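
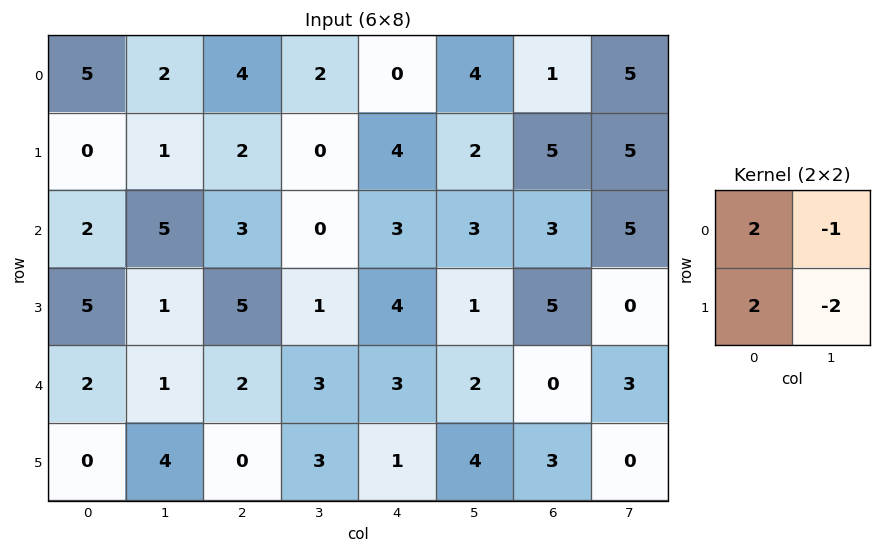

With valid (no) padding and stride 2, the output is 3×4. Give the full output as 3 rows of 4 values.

Output[0,0]: The receptive field on the input at this output position is [5 2 / 0 1]. Elementwise product with the kernel and sum: 5·2 + 2·-1 + 0·2 + 1·-2.
Output[0,1]: The receptive field on the input at this output position is [4 2 / 2 0]. Elementwise product with the kernel and sum: 4·2 + 2·-1 + 2·2 + 0·-2.

6 10 0 -3
7 14 9 11
-5 -5 -2 3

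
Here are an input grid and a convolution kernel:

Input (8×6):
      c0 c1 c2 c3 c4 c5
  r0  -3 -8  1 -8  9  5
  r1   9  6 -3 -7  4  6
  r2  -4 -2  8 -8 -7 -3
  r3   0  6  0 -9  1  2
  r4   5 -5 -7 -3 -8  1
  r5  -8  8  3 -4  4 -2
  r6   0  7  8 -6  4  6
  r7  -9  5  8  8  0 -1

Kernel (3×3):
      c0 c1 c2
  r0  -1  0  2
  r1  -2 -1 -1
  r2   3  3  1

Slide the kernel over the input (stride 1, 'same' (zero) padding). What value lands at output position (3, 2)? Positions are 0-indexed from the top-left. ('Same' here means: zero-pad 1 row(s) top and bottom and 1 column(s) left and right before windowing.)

The receptive field on the zero-padded input at this output position is [-2 8 -8 / 6 0 -9 / -5 -7 -3]. Elementwise product with the kernel and sum: -2·-1 + -8·2 + 6·-2 + 0·-1 + -9·-1 + -5·3 + -7·3 + -3·1.

-56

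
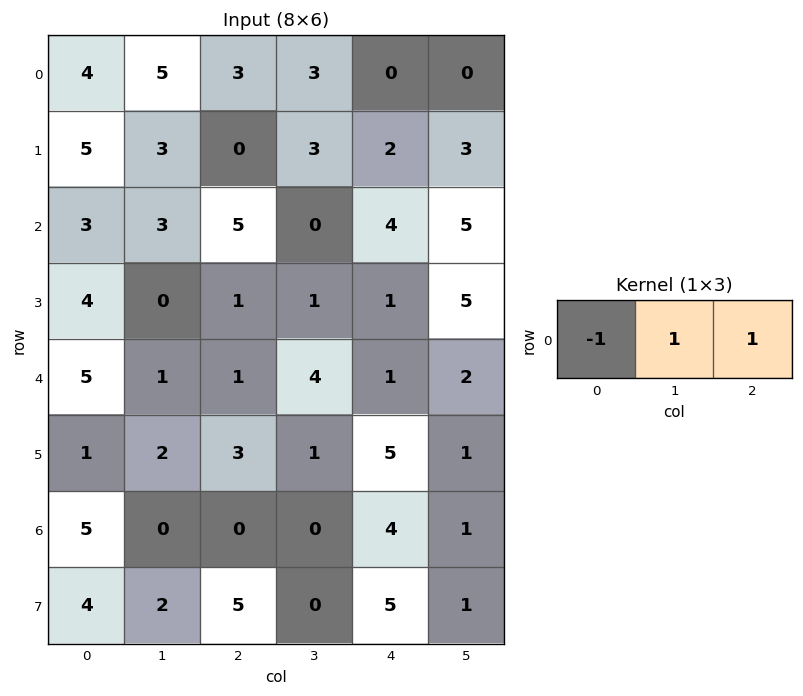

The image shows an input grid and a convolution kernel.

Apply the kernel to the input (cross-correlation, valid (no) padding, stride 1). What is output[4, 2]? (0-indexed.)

4

The receptive field on the input at this output position is [1 4 1]. Elementwise product with the kernel and sum: 1·-1 + 4·1 + 1·1.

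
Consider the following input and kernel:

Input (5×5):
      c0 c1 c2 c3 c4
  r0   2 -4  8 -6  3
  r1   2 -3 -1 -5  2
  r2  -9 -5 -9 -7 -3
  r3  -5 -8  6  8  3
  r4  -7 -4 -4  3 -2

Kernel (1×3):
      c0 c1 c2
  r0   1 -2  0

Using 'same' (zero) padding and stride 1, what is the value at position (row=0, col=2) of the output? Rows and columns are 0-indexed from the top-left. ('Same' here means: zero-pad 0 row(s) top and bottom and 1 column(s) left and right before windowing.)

-20

The receptive field on the zero-padded input at this output position is [-4 8 -6]. Elementwise product with the kernel and sum: -4·1 + 8·-2.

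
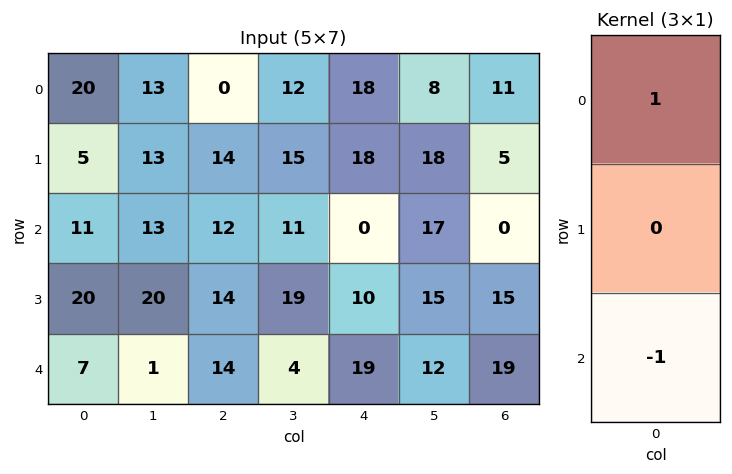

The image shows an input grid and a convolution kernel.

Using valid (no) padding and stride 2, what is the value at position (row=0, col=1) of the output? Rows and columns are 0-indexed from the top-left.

-12

The receptive field on the input at this output position is [0 / 14 / 12]. Elementwise product with the kernel and sum: 0·1 + 12·-1.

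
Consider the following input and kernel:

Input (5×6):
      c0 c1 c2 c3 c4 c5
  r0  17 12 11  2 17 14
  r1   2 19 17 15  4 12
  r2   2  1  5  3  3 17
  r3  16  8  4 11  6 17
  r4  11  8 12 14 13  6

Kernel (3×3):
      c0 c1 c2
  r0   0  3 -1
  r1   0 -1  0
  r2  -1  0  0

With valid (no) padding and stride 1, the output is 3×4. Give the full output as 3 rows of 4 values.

Output[0,0]: The receptive field on the input at this output position is [17 12 11 / 2 19 17 / 2 1 5]. Elementwise product with the kernel and sum: 12·3 + 11·-1 + 19·-1 + 2·-1.
Output[0,1]: The receptive field on the input at this output position is [12 11 2 / 19 17 15 / 1 5 3]. Elementwise product with the kernel and sum: 11·3 + 2·-1 + 17·-1 + 1·-1.

4 13 -31 30
23 23 34 -14
-21 0 -17 -28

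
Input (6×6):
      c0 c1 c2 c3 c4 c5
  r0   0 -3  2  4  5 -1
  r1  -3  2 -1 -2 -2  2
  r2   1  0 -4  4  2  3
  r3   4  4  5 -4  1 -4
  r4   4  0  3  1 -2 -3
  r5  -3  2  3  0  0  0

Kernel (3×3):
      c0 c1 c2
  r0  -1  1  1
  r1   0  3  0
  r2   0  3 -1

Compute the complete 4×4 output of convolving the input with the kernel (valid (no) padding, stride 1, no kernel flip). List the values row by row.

Output[0,0]: The receptive field on the input at this output position is [0 -3 2 / -3 2 -1 / 1 0 -4]. Elementwise product with the kernel and sum: 0·-1 + -3·1 + 2·1 + 2·3 + 0·3 + -4·-1.

9 -10 11 -3
11 2 -4 15
4 23 3 1
8 15 -5 -5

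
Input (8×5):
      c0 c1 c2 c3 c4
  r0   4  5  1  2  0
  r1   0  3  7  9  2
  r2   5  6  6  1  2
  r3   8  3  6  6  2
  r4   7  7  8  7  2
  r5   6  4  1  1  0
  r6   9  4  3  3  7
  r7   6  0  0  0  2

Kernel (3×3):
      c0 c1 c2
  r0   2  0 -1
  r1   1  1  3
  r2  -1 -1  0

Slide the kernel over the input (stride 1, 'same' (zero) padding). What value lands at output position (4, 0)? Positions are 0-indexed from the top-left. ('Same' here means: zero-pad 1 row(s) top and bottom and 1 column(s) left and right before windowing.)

The receptive field on the zero-padded input at this output position is [0 8 3 / 0 7 7 / 0 6 4]. Elementwise product with the kernel and sum: 0·2 + 3·-1 + 0·1 + 7·1 + 7·3 + 0·-1 + 6·-1.

19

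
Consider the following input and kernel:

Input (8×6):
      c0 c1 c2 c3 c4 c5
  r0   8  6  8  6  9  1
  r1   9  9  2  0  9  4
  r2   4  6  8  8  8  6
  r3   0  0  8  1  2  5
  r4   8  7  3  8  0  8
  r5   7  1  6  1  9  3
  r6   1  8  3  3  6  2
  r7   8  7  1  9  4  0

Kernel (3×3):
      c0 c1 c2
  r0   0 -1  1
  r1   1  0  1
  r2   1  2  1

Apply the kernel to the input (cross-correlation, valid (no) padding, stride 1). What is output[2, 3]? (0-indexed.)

The receptive field on the input at this output position is [8 8 6 / 1 2 5 / 8 0 8]. Elementwise product with the kernel and sum: 8·-1 + 6·1 + 1·1 + 5·1 + 8·1 + 0·2 + 8·1.

20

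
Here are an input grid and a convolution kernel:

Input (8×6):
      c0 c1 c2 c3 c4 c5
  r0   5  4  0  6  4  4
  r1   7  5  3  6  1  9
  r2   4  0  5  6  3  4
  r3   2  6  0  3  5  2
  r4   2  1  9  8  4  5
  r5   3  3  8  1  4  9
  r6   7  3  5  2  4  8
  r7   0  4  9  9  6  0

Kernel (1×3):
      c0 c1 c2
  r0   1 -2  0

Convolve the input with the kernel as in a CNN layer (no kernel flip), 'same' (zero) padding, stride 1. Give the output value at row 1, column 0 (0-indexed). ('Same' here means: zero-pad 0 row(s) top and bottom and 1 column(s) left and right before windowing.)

The receptive field on the zero-padded input at this output position is [0 7 5]. Elementwise product with the kernel and sum: 0·1 + 7·-2.

-14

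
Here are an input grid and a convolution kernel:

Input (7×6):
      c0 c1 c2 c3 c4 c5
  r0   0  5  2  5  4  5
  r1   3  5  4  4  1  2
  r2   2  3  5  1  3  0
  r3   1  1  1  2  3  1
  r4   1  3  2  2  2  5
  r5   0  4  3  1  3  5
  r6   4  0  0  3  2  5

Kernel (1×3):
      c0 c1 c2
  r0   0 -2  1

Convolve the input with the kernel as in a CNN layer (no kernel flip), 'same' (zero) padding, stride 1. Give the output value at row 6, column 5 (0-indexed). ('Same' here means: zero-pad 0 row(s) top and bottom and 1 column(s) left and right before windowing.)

The receptive field on the zero-padded input at this output position is [2 5 0]. Elementwise product with the kernel and sum: 5·-2 + 0·1.

-10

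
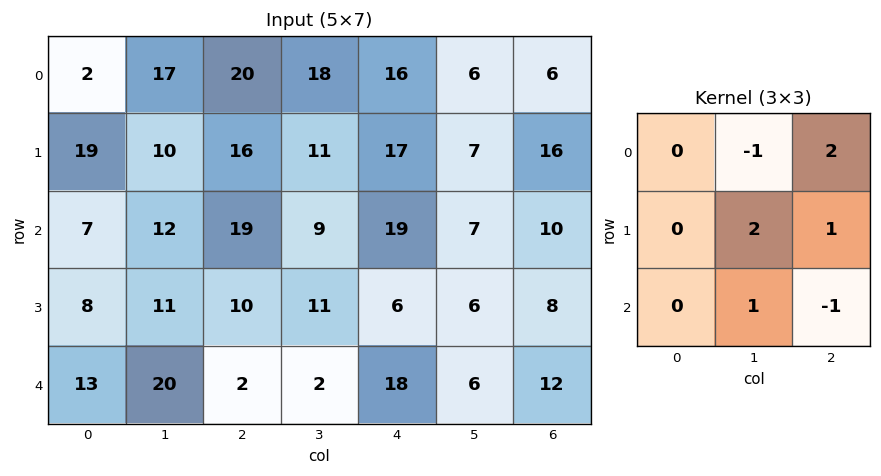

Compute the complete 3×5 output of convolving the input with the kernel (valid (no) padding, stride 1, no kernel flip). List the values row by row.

Output[0,0]: The receptive field on the input at this output position is [2 17 20 / 19 10 16 / 7 12 19]. Elementwise product with the kernel and sum: 17·-1 + 20·2 + 10·2 + 16·1 + 12·1 + 19·-1.
Output[0,1]: The receptive field on the input at this output position is [17 20 18 / 10 16 11 / 12 19 9]. Elementwise product with the kernel and sum: 20·-1 + 18·2 + 16·2 + 11·1 + 19·1 + 9·-1.

52 69 43 49 33
66 52 65 42 47
76 30 41 25 27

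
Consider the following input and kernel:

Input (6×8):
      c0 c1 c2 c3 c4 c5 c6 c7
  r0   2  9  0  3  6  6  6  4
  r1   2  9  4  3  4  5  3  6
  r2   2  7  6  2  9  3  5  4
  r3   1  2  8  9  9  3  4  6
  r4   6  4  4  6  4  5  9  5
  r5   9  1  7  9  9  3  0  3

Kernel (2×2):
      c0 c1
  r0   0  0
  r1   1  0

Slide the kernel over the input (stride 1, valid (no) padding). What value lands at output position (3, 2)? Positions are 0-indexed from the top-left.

4

The receptive field on the input at this output position is [8 9 / 4 6]. Elementwise product with the kernel and sum: 4·1.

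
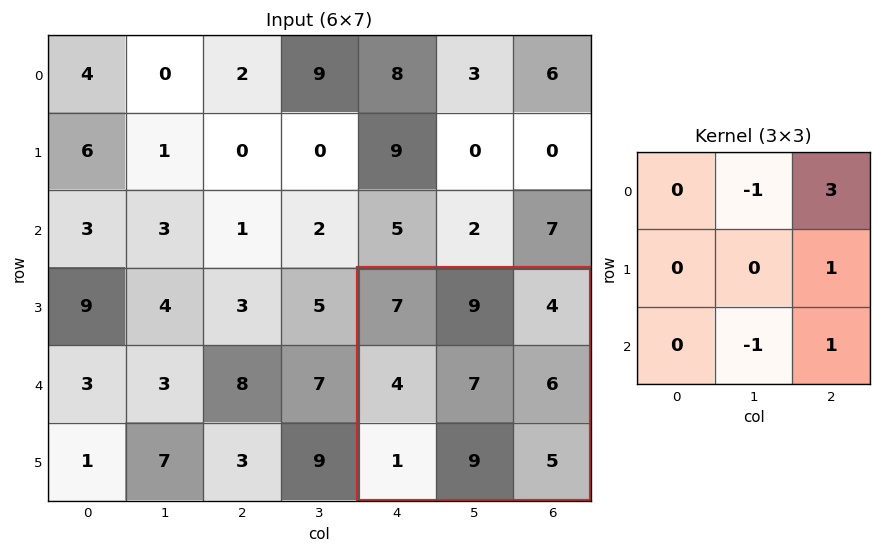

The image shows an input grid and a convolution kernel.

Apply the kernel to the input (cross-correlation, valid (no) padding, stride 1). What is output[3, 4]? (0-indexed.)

5

The receptive field on the input at this output position is [7 9 4 / 4 7 6 / 1 9 5]. Elementwise product with the kernel and sum: 9·-1 + 4·3 + 6·1 + 9·-1 + 5·1.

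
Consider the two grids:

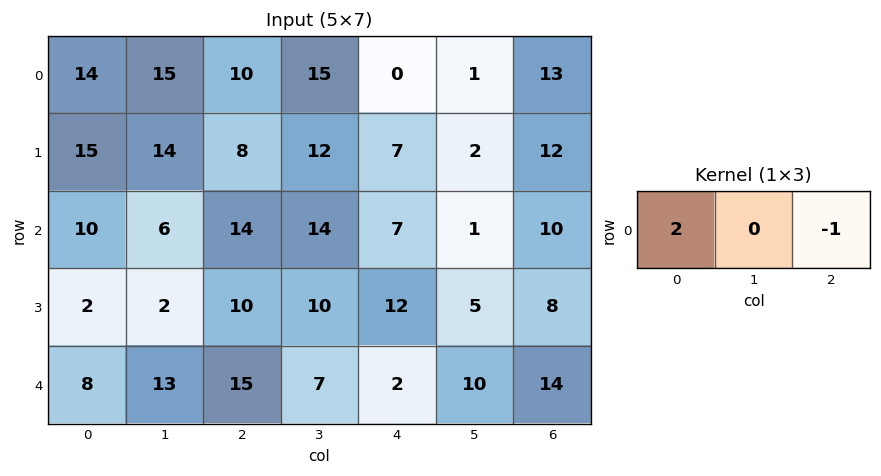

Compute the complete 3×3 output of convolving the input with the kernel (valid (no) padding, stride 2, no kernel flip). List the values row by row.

Output[0,0]: The receptive field on the input at this output position is [14 15 10]. Elementwise product with the kernel and sum: 14·2 + 10·-1.

18 20 -13
6 21 4
1 28 -10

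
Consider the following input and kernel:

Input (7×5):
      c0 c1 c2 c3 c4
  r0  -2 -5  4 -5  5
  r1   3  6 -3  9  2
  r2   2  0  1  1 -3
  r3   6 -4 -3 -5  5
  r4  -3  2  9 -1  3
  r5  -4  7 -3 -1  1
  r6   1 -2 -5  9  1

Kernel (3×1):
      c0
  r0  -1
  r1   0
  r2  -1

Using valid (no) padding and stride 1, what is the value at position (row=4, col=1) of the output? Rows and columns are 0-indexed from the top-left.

0

The receptive field on the input at this output position is [2 / 7 / -2]. Elementwise product with the kernel and sum: 2·-1 + -2·-1.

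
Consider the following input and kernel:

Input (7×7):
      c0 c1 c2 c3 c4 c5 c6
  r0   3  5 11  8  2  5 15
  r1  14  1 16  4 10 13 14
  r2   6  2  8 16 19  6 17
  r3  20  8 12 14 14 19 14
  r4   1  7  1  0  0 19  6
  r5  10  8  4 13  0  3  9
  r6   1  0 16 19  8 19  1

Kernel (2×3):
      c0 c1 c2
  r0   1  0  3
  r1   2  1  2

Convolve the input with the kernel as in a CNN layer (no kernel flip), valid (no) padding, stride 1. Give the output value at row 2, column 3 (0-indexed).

114

The receptive field on the input at this output position is [16 19 6 / 14 14 19]. Elementwise product with the kernel and sum: 16·1 + 6·3 + 14·2 + 14·1 + 19·2.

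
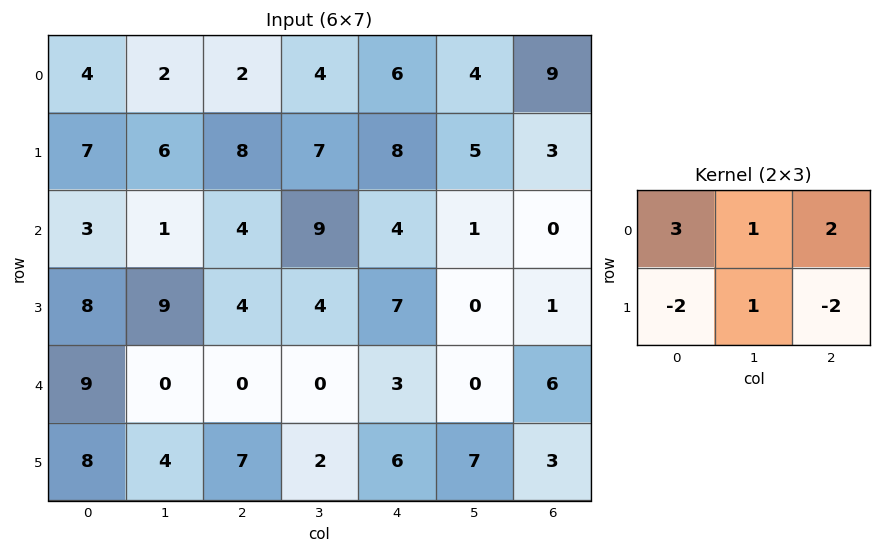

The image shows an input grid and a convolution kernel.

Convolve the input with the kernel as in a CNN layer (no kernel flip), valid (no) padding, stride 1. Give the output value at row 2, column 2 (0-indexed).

The receptive field on the input at this output position is [4 9 4 / 4 4 7]. Elementwise product with the kernel and sum: 4·3 + 9·1 + 4·2 + 4·-2 + 4·1 + 7·-2.

11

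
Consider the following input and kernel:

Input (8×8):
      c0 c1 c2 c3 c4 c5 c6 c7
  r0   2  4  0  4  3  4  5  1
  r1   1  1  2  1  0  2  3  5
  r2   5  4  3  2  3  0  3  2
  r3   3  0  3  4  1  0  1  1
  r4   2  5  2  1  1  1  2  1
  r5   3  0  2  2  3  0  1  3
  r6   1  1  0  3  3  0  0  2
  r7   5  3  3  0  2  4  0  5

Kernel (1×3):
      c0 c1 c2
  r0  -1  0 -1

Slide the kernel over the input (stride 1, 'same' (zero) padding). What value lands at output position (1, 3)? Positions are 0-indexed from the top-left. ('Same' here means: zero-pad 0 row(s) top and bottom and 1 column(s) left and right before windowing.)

The receptive field on the zero-padded input at this output position is [2 1 0]. Elementwise product with the kernel and sum: 2·-1 + 0·-1.

-2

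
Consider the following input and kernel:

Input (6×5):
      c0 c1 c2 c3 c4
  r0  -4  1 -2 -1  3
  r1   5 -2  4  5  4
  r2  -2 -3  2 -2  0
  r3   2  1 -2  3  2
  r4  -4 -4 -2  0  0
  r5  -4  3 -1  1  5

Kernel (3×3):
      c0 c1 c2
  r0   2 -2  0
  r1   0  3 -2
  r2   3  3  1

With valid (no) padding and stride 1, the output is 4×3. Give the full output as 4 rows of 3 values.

-37 3 5
8 -2 -3
-17 -40 7
-10 7 -5

Output[0,0]: The receptive field on the input at this output position is [-4 1 -2 / 5 -2 4 / -2 -3 2]. Elementwise product with the kernel and sum: -4·2 + 1·-2 + -2·3 + 4·-2 + -2·3 + -3·3 + 2·1.
Output[0,1]: The receptive field on the input at this output position is [1 -2 -1 / -2 4 5 / -3 2 -2]. Elementwise product with the kernel and sum: 1·2 + -2·-2 + 4·3 + 5·-2 + -3·3 + 2·3 + -2·1.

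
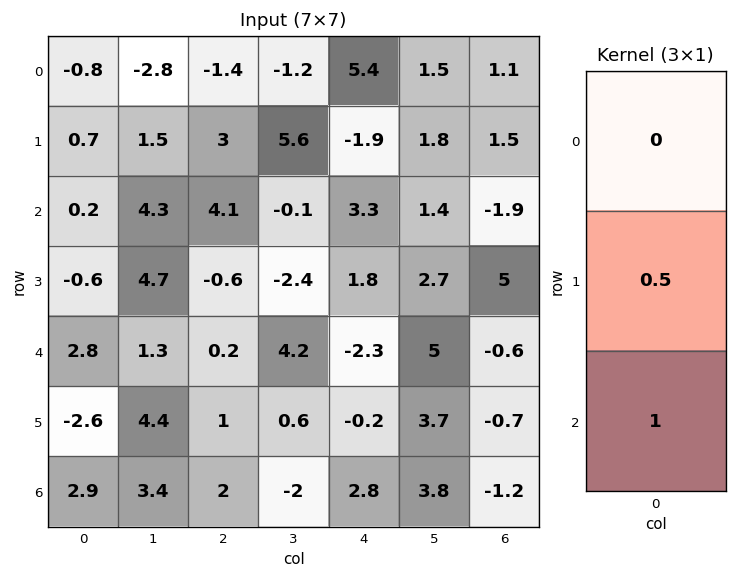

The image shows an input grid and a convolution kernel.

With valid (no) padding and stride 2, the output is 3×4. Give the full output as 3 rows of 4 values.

Output[0,0]: The receptive field on the input at this output position is [-0.8 / 0.7 / 0.2]. Elementwise product with the kernel and sum: 0.7·0.5 + 0.2·1.

0.55 5.6 2.35 -1.15
2.5 -0.1 -1.4 1.9
1.6 2.5 2.7 -1.55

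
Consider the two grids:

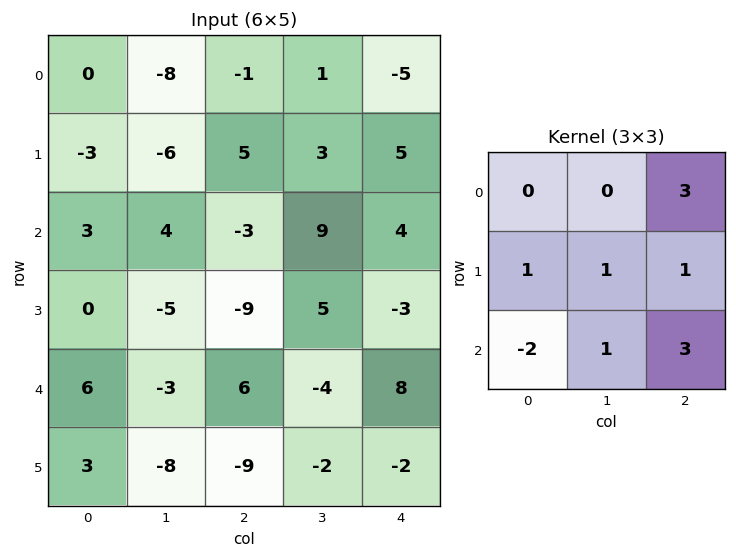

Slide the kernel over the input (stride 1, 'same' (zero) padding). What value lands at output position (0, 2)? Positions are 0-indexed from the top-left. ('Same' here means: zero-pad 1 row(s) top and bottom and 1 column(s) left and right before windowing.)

The receptive field on the zero-padded input at this output position is [0 0 0 / -8 -1 1 / -6 5 3]. Elementwise product with the kernel and sum: 0·3 + -8·1 + -1·1 + 1·1 + -6·-2 + 5·1 + 3·3.

18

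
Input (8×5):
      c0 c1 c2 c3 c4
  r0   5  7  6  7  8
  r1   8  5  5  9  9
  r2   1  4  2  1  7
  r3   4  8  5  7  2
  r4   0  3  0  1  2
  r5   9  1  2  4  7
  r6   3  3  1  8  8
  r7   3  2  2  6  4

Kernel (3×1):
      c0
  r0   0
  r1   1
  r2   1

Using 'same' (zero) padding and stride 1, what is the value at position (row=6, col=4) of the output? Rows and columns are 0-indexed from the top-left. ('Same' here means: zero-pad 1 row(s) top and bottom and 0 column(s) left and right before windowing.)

12

The receptive field on the zero-padded input at this output position is [7 / 8 / 4]. Elementwise product with the kernel and sum: 8·1 + 4·1.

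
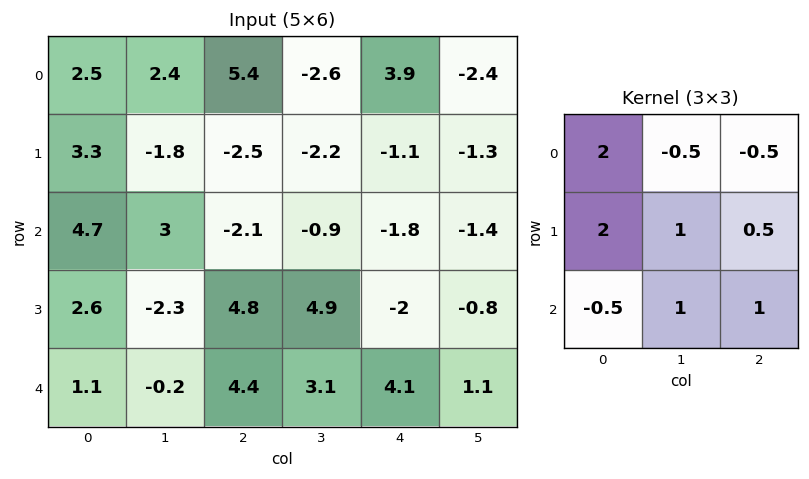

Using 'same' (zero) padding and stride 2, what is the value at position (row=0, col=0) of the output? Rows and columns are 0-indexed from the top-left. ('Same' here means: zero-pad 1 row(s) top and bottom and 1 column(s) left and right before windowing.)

5.2

The receptive field on the zero-padded input at this output position is [0 0 0 / 0 2.5 2.4 / 0 3.3 -1.8]. Elementwise product with the kernel and sum: 0·2 + 0·-0.5 + 0·-0.5 + 0·2 + 2.5·1 + 2.4·0.5 + 0·-0.5 + 3.3·1 + -1.8·1.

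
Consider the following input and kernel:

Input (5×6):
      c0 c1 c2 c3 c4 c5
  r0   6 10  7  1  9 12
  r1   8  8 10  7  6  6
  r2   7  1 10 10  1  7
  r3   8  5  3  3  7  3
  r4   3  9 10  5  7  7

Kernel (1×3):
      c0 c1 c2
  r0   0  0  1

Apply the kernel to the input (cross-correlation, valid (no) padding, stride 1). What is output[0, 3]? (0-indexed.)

12

The receptive field on the input at this output position is [1 9 12]. Elementwise product with the kernel and sum: 12·1.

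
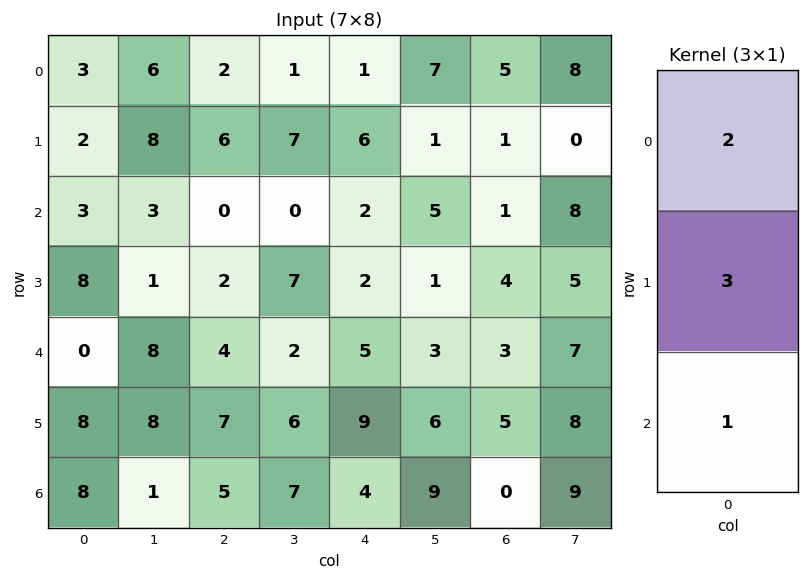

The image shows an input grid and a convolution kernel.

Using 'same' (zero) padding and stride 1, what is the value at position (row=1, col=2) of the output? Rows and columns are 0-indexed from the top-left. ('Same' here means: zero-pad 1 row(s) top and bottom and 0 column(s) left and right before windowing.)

22

The receptive field on the zero-padded input at this output position is [2 / 6 / 0]. Elementwise product with the kernel and sum: 2·2 + 6·3 + 0·1.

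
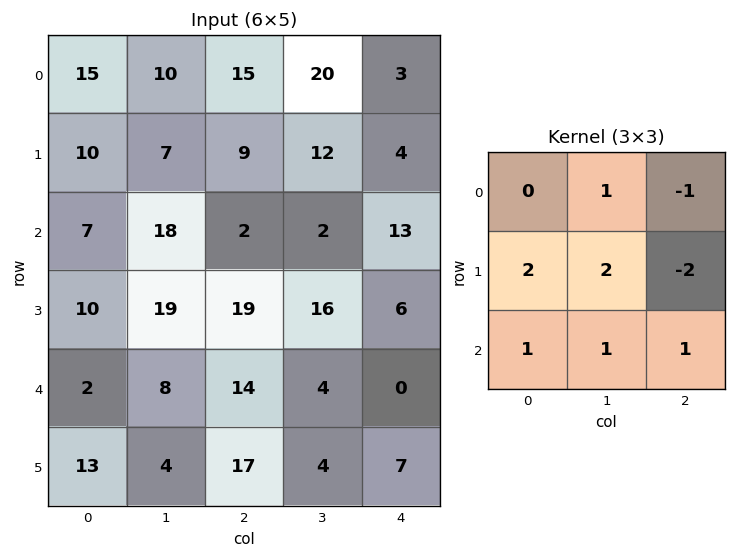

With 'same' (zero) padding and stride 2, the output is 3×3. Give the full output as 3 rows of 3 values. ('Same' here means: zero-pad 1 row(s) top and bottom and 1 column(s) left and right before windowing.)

Output[0,0]: The receptive field on the zero-padded input at this output position is [0 0 0 / 0 15 10 / 0 10 7]. Elementwise product with the kernel and sum: 0·1 + 0·-1 + 0·2 + 15·2 + 10·-2 + 0·1 + 10·1 + 7·1.
Output[0,1]: The receptive field on the zero-padded input at this output position is [0 0 0 / 10 15 20 / 7 9 12]. Elementwise product with the kernel and sum: 0·1 + 0·-1 + 10·2 + 15·2 + 20·-2 + 7·1 + 9·1 + 12·1.

27 38 62
10 87 56
-4 64 25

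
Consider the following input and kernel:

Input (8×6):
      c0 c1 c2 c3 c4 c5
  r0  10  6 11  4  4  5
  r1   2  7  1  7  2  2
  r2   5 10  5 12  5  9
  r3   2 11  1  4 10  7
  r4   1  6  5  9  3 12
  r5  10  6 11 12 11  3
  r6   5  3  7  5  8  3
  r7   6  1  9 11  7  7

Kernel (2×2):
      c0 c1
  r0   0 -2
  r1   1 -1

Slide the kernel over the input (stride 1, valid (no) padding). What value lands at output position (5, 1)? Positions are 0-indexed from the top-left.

-26

The receptive field on the input at this output position is [6 11 / 3 7]. Elementwise product with the kernel and sum: 11·-2 + 3·1 + 7·-1.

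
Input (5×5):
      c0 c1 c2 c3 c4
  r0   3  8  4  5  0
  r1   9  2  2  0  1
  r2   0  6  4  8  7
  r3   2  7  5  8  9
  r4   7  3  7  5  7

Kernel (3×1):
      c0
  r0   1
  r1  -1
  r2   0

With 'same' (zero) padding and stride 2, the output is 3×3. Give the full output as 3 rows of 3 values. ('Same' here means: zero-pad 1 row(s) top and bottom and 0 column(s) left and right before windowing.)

-3 -4 0
9 -2 -6
-5 -2 2

Output[0,0]: The receptive field on the zero-padded input at this output position is [0 / 3 / 9]. Elementwise product with the kernel and sum: 0·1 + 3·-1.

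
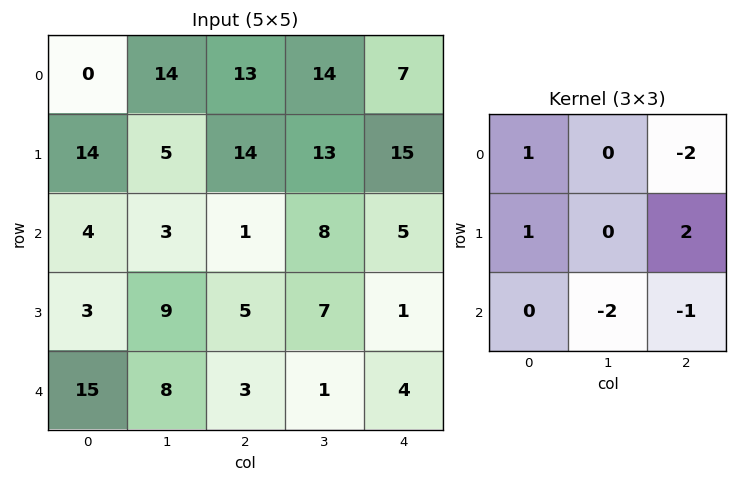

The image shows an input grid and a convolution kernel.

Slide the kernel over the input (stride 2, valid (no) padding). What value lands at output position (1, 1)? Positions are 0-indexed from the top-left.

-8

The receptive field on the input at this output position is [1 8 5 / 5 7 1 / 3 1 4]. Elementwise product with the kernel and sum: 1·1 + 5·-2 + 5·1 + 1·2 + 1·-2 + 4·-1.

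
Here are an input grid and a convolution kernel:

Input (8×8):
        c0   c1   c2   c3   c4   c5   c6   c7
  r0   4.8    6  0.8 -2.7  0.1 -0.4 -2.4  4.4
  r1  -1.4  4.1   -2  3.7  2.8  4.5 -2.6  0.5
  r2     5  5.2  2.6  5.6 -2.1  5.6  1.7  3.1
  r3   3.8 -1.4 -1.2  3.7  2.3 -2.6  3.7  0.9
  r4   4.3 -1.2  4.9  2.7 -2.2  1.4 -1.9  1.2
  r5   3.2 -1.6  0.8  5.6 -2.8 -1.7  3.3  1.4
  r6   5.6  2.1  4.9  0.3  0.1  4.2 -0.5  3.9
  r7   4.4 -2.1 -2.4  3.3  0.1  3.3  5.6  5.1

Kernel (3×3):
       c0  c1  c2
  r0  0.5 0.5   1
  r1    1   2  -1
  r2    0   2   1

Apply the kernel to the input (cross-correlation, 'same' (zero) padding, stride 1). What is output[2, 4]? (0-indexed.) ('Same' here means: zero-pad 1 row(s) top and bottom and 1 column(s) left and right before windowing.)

5.55

The receptive field on the zero-padded input at this output position is [3.7 2.8 4.5 / 5.6 -2.1 5.6 / 3.7 2.3 -2.6]. Elementwise product with the kernel and sum: 3.7·0.5 + 2.8·0.5 + 4.5·1 + 5.6·1 + -2.1·2 + 5.6·-1 + 2.3·2 + -2.6·1.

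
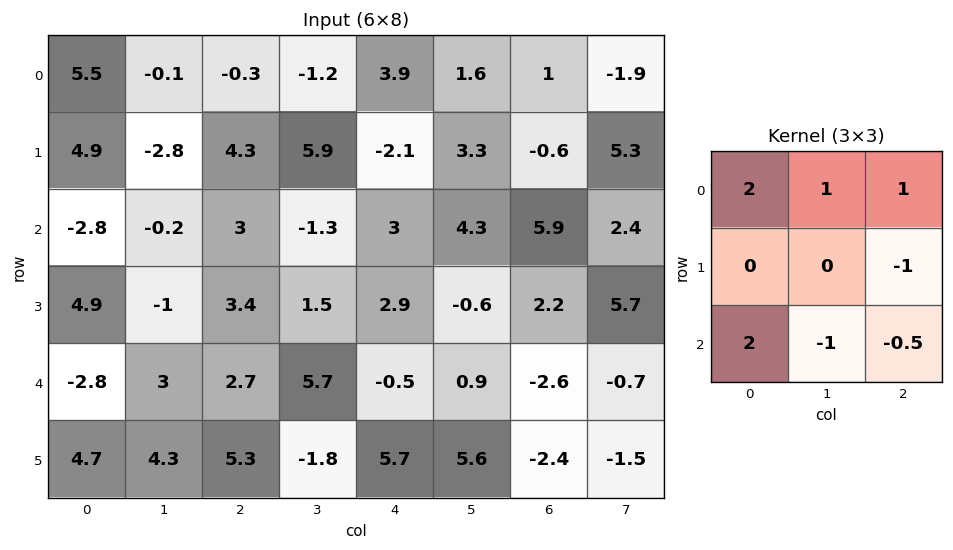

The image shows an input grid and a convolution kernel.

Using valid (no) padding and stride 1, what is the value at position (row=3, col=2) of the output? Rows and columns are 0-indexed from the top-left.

The receptive field on the input at this output position is [3.4 1.5 2.9 / 2.7 5.7 -0.5 / 5.3 -1.8 5.7]. Elementwise product with the kernel and sum: 3.4·2 + 1.5·1 + 2.9·1 + -0.5·-1 + 5.3·2 + -1.8·-1 + 5.7·-0.5.

21.25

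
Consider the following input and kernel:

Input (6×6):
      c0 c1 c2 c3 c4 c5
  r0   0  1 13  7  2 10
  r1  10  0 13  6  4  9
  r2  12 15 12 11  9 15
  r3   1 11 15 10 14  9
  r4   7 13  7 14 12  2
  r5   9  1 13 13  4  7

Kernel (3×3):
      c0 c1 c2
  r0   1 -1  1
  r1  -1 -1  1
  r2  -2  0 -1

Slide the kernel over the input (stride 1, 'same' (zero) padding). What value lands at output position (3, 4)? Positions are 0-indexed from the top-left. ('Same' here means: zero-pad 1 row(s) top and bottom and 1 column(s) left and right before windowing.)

-28

The receptive field on the zero-padded input at this output position is [11 9 15 / 10 14 9 / 14 12 2]. Elementwise product with the kernel and sum: 11·1 + 9·-1 + 15·1 + 10·-1 + 14·-1 + 9·1 + 14·-2 + 2·-1.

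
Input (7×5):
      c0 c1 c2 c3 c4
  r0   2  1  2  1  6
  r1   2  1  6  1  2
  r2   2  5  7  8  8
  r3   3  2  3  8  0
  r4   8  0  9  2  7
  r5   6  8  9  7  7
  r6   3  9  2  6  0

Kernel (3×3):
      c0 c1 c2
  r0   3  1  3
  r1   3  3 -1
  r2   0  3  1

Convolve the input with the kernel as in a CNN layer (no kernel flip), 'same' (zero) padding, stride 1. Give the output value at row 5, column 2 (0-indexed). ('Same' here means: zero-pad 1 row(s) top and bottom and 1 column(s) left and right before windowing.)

71

The receptive field on the zero-padded input at this output position is [0 9 2 / 8 9 7 / 9 2 6]. Elementwise product with the kernel and sum: 0·3 + 9·1 + 2·3 + 8·3 + 9·3 + 7·-1 + 2·3 + 6·1.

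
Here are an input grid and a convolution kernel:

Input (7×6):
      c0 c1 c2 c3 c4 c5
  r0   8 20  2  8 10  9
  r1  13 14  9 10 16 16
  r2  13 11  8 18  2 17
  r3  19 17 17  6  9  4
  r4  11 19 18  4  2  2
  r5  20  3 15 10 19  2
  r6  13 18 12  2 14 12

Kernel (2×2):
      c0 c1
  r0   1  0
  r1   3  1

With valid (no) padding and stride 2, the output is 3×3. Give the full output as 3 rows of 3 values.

61 39 74
87 65 33
74 73 61

Output[0,0]: The receptive field on the input at this output position is [8 20 / 13 14]. Elementwise product with the kernel and sum: 8·1 + 13·3 + 14·1.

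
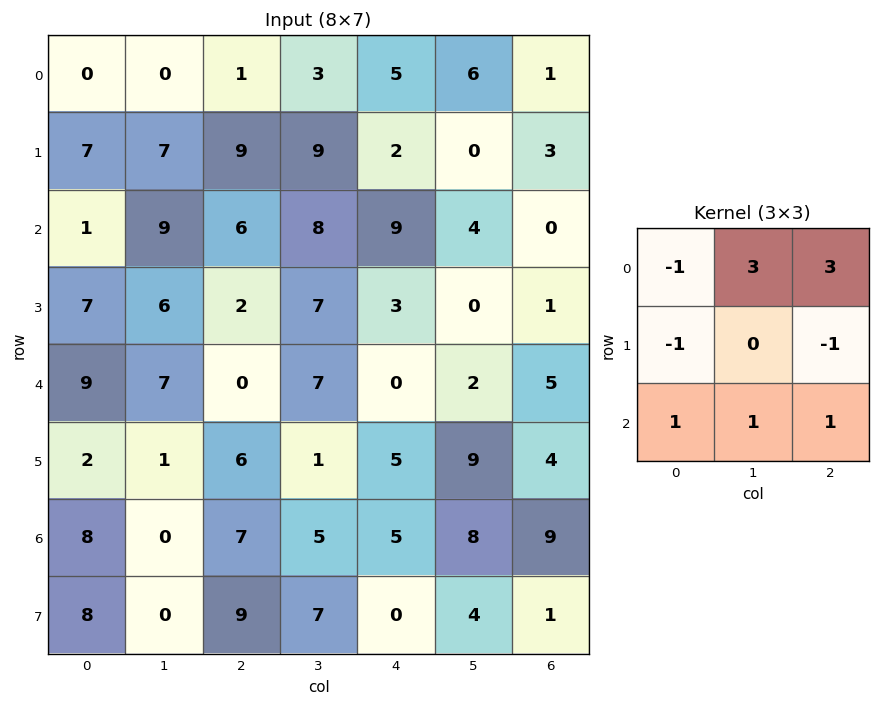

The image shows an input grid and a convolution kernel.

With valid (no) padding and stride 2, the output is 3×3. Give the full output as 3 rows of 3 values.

Output[0,0]: The receptive field on the input at this output position is [0 0 1 / 7 7 9 / 1 9 6]. Elementwise product with the kernel and sum: 0·-1 + 0·3 + 1·3 + 7·-1 + 9·-1 + 1·1 + 9·1 + 6·1.
Output[0,1]: The receptive field on the input at this output position is [1 3 5 / 9 9 2 / 6 8 9]. Elementwise product with the kernel and sum: 1·-1 + 3·3 + 5·3 + 9·-1 + 2·-1 + 6·1 + 8·1 + 9·1.

3 35 24
51 47 6
19 27 34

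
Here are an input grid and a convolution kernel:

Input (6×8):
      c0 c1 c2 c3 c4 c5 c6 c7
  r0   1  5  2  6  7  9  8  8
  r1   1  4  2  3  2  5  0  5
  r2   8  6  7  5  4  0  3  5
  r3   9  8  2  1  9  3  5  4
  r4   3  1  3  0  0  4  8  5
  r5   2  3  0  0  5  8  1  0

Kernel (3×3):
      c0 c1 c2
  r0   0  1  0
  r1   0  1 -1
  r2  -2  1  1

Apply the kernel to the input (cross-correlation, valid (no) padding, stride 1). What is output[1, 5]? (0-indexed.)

The receptive field on the input at this output position is [5 0 5 / 0 3 5 / 3 5 4]. Elementwise product with the kernel and sum: 0·1 + 3·1 + 5·-1 + 3·-2 + 5·1 + 4·1.

1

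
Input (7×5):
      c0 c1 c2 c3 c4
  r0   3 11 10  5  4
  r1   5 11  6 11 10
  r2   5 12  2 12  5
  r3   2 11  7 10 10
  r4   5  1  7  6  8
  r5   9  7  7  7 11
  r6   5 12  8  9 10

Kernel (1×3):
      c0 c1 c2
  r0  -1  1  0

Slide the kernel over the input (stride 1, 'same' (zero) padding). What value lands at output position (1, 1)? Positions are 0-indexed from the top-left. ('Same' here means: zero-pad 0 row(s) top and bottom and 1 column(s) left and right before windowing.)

The receptive field on the zero-padded input at this output position is [5 11 6]. Elementwise product with the kernel and sum: 5·-1 + 11·1.

6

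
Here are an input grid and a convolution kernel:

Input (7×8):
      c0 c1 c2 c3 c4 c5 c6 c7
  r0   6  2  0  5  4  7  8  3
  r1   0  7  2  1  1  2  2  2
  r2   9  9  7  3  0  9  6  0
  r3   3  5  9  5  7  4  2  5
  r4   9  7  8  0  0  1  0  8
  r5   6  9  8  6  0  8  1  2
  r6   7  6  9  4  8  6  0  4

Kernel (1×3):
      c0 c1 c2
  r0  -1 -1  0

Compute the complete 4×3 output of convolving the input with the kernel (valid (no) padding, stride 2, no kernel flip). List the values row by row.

-8 -5 -11
-18 -10 -9
-16 -8 -1
-13 -13 -14

Output[0,0]: The receptive field on the input at this output position is [6 2 0]. Elementwise product with the kernel and sum: 6·-1 + 2·-1.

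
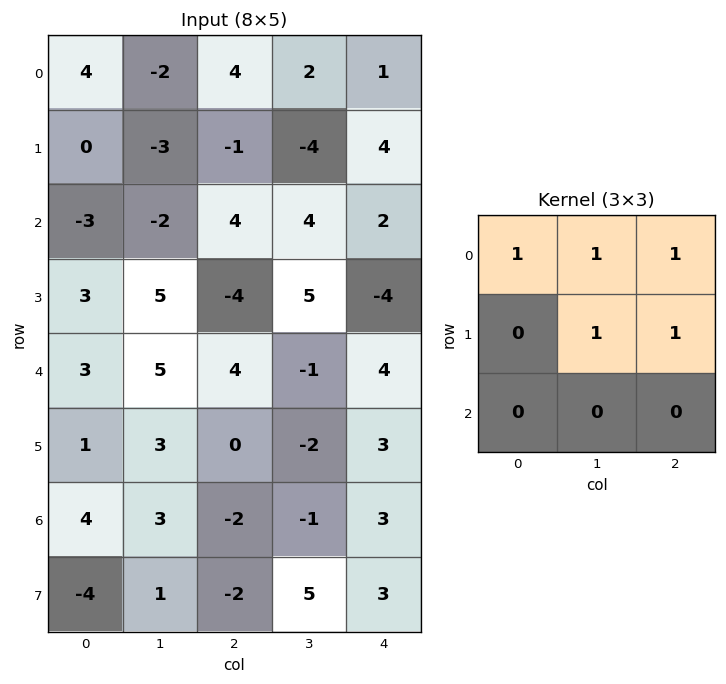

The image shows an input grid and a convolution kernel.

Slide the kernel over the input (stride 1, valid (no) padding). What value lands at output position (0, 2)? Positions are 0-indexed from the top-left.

7

The receptive field on the input at this output position is [4 2 1 / -1 -4 4 / 4 4 2]. Elementwise product with the kernel and sum: 4·1 + 2·1 + 1·1 + -4·1 + 4·1.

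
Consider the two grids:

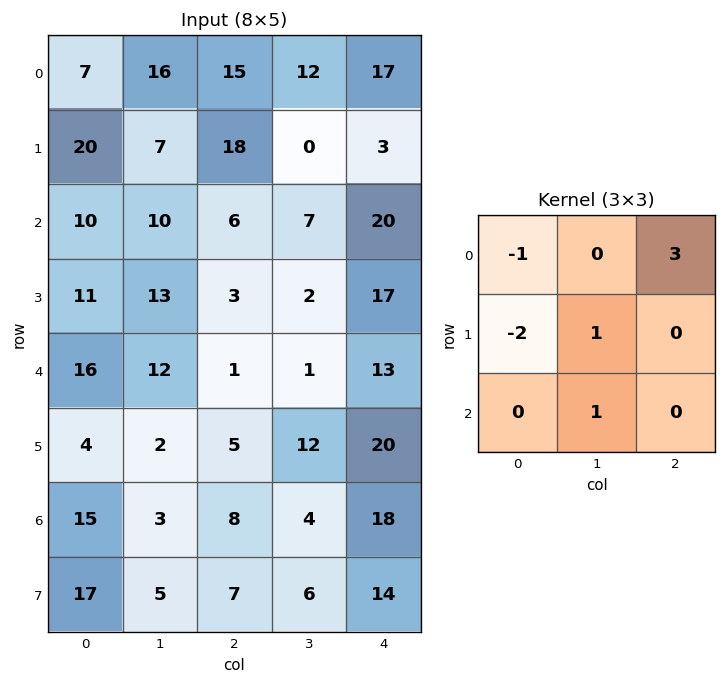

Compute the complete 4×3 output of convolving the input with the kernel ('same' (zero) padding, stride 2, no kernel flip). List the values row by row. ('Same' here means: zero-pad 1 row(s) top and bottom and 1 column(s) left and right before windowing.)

27 1 -4
42 -18 23
59 -25 29
38 43 12

Output[0,0]: The receptive field on the zero-padded input at this output position is [0 0 0 / 0 7 16 / 0 20 7]. Elementwise product with the kernel and sum: 0·-1 + 0·3 + 0·-2 + 7·1 + 20·1.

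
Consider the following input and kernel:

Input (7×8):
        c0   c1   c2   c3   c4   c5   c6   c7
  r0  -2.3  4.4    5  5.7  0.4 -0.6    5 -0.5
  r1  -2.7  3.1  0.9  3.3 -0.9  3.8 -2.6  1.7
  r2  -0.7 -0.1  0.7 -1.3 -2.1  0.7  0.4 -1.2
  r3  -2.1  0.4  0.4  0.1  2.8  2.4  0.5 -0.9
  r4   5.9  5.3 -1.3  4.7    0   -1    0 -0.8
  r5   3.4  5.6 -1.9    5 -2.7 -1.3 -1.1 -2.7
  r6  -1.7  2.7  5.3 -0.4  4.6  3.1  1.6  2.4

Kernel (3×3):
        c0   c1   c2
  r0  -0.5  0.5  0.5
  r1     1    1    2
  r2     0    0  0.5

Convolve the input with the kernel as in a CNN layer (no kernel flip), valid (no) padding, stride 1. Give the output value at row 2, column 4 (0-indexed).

The receptive field on the input at this output position is [-2.1 0.7 0.4 / 2.8 2.4 0.5 / 0 -1 0]. Elementwise product with the kernel and sum: -2.1·-0.5 + 0.7·0.5 + 0.4·0.5 + 2.8·1 + 2.4·1 + 0.5·2 + 0·0.5.

7.8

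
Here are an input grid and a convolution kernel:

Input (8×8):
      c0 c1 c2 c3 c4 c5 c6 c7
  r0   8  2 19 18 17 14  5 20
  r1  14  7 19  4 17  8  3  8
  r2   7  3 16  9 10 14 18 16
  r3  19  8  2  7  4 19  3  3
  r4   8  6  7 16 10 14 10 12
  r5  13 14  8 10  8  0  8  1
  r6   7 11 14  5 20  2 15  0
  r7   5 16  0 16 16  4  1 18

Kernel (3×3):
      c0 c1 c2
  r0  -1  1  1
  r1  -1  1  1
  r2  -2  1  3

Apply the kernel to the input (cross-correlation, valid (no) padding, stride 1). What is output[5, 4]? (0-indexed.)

The receptive field on the input at this output position is [8 0 8 / 20 2 15 / 16 4 1]. Elementwise product with the kernel and sum: 8·-1 + 0·1 + 8·1 + 20·-1 + 2·1 + 15·1 + 16·-2 + 4·1 + 1·3.

-28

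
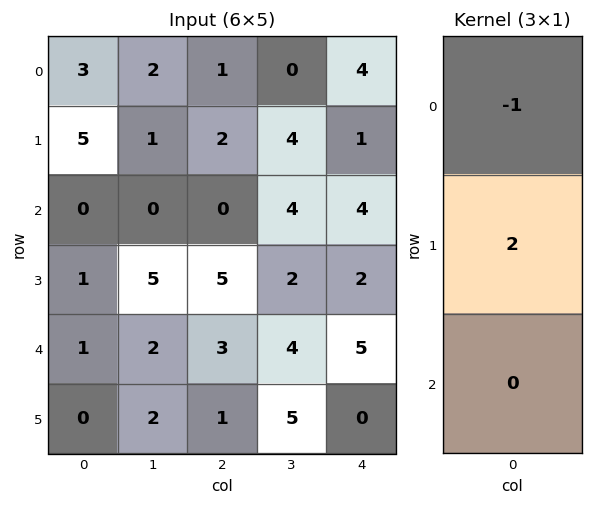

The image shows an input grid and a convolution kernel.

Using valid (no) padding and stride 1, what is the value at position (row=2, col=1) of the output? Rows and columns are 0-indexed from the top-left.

The receptive field on the input at this output position is [0 / 5 / 2]. Elementwise product with the kernel and sum: 0·-1 + 5·2.

10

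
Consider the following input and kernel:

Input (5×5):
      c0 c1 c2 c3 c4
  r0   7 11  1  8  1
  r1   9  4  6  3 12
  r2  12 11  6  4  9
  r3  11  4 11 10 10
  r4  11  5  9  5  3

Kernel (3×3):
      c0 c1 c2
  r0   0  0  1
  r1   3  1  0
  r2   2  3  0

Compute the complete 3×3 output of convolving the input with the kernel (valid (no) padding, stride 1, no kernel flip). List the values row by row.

Output[0,0]: The receptive field on the input at this output position is [7 11 1 / 9 4 6 / 12 11 6]. Elementwise product with the kernel and sum: 1·1 + 9·3 + 4·1 + 12·2 + 11·3.

89 66 46
87 83 86
80 64 85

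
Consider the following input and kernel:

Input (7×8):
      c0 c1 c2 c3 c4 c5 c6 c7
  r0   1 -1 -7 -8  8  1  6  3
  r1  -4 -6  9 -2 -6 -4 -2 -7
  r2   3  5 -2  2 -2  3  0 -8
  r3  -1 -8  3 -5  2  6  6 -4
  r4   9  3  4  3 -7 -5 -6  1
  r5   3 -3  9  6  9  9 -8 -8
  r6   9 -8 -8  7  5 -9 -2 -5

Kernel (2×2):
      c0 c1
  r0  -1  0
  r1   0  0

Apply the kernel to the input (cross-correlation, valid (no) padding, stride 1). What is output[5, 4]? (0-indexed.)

-9

The receptive field on the input at this output position is [9 9 / 5 -9]. Elementwise product with the kernel and sum: 9·-1.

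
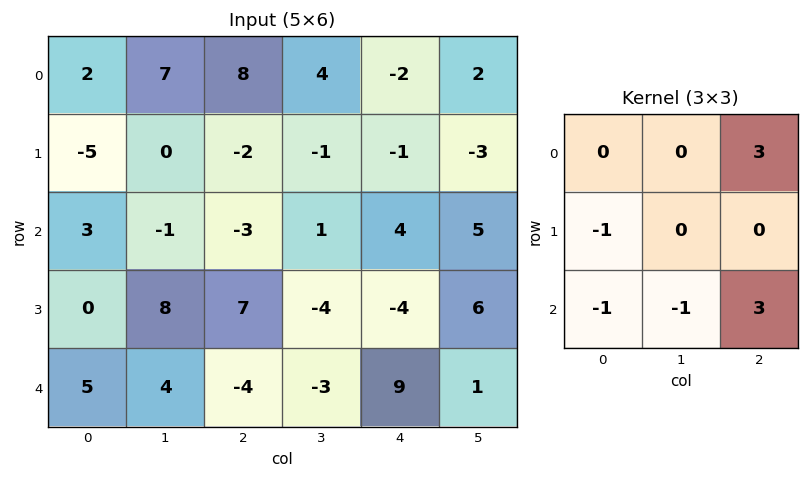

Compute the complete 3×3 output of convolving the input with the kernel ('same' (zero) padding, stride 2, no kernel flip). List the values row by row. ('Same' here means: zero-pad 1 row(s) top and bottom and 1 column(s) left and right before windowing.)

5 -8 -11
24 -29 16
24 -16 21

Output[0,0]: The receptive field on the zero-padded input at this output position is [0 0 0 / 0 2 7 / 0 -5 0]. Elementwise product with the kernel and sum: 0·3 + 0·-1 + 0·-1 + -5·-1 + 0·3.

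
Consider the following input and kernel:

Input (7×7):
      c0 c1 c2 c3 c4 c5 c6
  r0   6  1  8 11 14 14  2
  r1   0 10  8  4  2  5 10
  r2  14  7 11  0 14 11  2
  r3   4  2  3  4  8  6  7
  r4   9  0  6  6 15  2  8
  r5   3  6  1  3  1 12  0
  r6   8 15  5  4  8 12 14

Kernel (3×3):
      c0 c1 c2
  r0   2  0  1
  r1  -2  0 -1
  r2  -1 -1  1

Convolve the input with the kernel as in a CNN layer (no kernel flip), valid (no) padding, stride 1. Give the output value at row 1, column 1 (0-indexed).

9

The receptive field on the input at this output position is [10 8 4 / 7 11 0 / 2 3 4]. Elementwise product with the kernel and sum: 10·2 + 4·1 + 7·-2 + 0·-1 + 2·-1 + 3·-1 + 4·1.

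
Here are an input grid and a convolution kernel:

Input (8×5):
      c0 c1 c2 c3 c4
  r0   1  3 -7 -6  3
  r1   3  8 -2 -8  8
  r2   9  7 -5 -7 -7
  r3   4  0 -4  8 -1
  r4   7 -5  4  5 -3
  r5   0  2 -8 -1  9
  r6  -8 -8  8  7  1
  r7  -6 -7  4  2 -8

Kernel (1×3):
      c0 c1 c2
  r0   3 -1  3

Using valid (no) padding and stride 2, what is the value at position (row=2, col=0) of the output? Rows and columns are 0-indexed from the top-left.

The receptive field on the input at this output position is [7 -5 4]. Elementwise product with the kernel and sum: 7·3 + -5·-1 + 4·3.

38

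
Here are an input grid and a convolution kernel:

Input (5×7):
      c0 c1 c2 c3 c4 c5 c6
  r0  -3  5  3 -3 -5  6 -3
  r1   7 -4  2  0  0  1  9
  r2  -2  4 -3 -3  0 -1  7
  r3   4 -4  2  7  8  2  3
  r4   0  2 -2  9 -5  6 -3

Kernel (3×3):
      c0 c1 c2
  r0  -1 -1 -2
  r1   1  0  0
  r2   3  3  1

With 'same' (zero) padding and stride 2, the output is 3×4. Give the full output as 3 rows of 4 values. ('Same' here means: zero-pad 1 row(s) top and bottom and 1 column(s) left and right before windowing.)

17 -1 -2 36
9 7 42 4
4 -10 -10 1

Output[0,0]: The receptive field on the zero-padded input at this output position is [0 0 0 / 0 -3 5 / 0 7 -4]. Elementwise product with the kernel and sum: 0·-1 + 0·-1 + 0·-2 + 0·1 + 0·3 + 7·3 + -4·1.
Output[0,1]: The receptive field on the zero-padded input at this output position is [0 0 0 / 5 3 -3 / -4 2 0]. Elementwise product with the kernel and sum: 0·-1 + 0·-1 + 0·-2 + 5·1 + -4·3 + 2·3 + 0·1.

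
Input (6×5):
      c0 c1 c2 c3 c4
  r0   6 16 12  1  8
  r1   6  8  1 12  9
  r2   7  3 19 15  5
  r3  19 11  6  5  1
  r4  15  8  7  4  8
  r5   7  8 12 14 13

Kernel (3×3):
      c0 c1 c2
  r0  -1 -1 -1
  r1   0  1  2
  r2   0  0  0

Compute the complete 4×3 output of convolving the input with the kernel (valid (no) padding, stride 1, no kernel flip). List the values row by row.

-24 -4 9
26 28 3
-6 -21 -32
-14 -7 8

Output[0,0]: The receptive field on the input at this output position is [6 16 12 / 6 8 1 / 7 3 19]. Elementwise product with the kernel and sum: 6·-1 + 16·-1 + 12·-1 + 8·1 + 1·2.
Output[0,1]: The receptive field on the input at this output position is [16 12 1 / 8 1 12 / 3 19 15]. Elementwise product with the kernel and sum: 16·-1 + 12·-1 + 1·-1 + 1·1 + 12·2.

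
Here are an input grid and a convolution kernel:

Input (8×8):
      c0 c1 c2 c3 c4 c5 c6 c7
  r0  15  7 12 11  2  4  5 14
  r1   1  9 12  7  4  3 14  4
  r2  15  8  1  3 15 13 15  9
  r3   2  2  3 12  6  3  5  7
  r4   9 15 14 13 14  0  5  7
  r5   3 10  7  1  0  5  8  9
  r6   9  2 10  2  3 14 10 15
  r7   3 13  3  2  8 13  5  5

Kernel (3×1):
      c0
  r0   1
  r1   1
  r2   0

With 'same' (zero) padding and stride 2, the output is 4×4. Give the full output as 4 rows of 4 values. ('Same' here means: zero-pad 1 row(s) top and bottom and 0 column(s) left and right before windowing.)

15 12 2 5
16 13 19 29
11 17 20 10
12 17 3 18

Output[0,0]: The receptive field on the zero-padded input at this output position is [0 / 15 / 1]. Elementwise product with the kernel and sum: 0·1 + 15·1.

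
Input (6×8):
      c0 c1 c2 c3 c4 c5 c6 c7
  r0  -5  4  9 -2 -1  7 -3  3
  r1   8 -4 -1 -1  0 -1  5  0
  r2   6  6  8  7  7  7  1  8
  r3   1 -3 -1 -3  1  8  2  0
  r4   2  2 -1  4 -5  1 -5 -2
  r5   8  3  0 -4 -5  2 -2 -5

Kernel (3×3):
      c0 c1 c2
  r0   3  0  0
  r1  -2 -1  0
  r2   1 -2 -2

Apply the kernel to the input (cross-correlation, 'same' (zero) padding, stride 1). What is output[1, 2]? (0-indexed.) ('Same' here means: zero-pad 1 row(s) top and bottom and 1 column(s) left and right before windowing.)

-3

The receptive field on the zero-padded input at this output position is [4 9 -2 / -4 -1 -1 / 6 8 7]. Elementwise product with the kernel and sum: 4·3 + -4·-2 + -1·-1 + 6·1 + 8·-2 + 7·-2.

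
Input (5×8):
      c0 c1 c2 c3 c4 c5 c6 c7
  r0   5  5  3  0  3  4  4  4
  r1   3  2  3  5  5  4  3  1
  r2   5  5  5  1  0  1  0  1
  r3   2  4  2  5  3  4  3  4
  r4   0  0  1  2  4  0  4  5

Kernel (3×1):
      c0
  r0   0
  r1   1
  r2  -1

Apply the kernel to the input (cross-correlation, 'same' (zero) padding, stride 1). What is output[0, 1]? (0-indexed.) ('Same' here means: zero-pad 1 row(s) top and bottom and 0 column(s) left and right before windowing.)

3

The receptive field on the zero-padded input at this output position is [0 / 5 / 2]. Elementwise product with the kernel and sum: 5·1 + 2·-1.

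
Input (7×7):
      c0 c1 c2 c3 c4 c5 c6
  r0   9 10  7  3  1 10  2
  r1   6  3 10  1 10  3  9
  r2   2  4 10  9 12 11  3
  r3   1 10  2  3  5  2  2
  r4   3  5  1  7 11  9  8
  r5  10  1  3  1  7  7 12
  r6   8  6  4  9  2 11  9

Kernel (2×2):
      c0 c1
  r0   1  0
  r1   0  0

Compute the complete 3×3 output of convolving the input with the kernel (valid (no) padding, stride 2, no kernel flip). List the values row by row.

Output[0,0]: The receptive field on the input at this output position is [9 10 / 6 3]. Elementwise product with the kernel and sum: 9·1.
Output[0,1]: The receptive field on the input at this output position is [7 3 / 10 1]. Elementwise product with the kernel and sum: 7·1.

9 7 1
2 10 12
3 1 11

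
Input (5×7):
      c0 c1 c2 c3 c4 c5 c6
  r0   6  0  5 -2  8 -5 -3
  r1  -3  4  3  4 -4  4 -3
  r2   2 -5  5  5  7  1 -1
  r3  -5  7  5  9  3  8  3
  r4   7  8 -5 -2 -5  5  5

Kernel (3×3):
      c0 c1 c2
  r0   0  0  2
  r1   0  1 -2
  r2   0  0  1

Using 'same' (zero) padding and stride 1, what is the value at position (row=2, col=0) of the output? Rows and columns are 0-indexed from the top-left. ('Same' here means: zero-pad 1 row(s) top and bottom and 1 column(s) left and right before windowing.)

27

The receptive field on the zero-padded input at this output position is [0 -3 4 / 0 2 -5 / 0 -5 7]. Elementwise product with the kernel and sum: 4·2 + 2·1 + -5·-2 + 7·1.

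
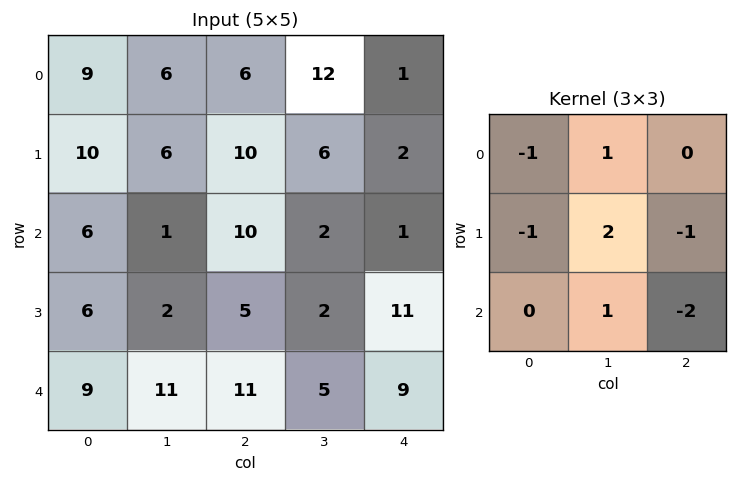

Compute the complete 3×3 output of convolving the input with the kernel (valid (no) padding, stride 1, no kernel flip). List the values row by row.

Output[0,0]: The receptive field on the input at this output position is [9 6 6 / 10 6 10 / 6 1 10]. Elementwise product with the kernel and sum: 9·-1 + 6·1 + 10·-1 + 6·2 + 10·-1 + 1·1 + 10·-2.
Output[0,1]: The receptive field on the input at this output position is [6 6 12 / 6 10 6 / 1 10 2]. Elementwise product with the kernel and sum: 6·-1 + 6·1 + 6·-1 + 10·2 + 6·-1 + 10·1 + 2·-2.

-30 14 6
-26 22 -31
-23 16 -33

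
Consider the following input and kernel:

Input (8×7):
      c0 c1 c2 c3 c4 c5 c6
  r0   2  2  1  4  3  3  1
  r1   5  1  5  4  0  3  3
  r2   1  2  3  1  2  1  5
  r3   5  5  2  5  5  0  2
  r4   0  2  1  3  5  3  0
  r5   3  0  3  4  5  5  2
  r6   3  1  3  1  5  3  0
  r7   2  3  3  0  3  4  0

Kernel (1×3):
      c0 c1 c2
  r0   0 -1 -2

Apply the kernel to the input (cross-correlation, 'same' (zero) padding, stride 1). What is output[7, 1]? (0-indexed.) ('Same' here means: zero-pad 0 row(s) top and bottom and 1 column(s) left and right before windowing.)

The receptive field on the zero-padded input at this output position is [2 3 3]. Elementwise product with the kernel and sum: 3·-1 + 3·-2.

-9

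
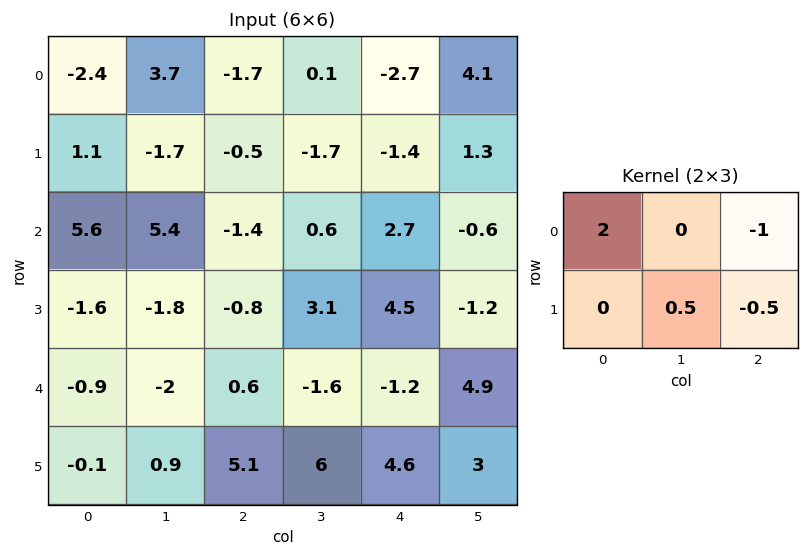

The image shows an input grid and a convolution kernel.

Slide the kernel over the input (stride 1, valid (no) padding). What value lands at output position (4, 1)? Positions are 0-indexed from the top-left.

-2.85

The receptive field on the input at this output position is [-2 0.6 -1.6 / 0.9 5.1 6]. Elementwise product with the kernel and sum: -2·2 + -1.6·-1 + 5.1·0.5 + 6·-0.5.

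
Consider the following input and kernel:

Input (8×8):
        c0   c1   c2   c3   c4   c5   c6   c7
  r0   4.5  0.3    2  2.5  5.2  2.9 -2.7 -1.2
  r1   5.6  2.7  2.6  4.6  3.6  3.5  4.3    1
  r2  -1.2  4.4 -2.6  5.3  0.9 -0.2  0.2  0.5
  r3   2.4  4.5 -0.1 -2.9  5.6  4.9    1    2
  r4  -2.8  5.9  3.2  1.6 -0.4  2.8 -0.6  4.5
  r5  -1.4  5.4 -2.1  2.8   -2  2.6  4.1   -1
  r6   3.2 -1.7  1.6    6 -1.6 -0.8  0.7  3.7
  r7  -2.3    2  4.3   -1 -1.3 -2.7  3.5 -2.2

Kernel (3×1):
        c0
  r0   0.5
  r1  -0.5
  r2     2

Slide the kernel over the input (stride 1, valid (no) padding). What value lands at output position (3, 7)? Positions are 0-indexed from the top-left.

The receptive field on the input at this output position is [2 / 4.5 / -1]. Elementwise product with the kernel and sum: 2·0.5 + 4.5·-0.5 + -1·2.

-3.25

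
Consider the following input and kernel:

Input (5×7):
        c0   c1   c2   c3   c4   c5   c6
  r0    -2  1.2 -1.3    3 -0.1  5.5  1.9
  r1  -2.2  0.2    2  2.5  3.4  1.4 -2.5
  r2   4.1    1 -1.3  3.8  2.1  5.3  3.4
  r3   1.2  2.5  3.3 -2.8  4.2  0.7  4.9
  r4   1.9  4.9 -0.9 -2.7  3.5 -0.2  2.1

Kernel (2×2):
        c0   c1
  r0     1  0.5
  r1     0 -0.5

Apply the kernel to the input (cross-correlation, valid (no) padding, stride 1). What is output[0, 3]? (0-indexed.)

1.25

The receptive field on the input at this output position is [3 -0.1 / 2.5 3.4]. Elementwise product with the kernel and sum: 3·1 + -0.1·0.5 + 3.4·-0.5.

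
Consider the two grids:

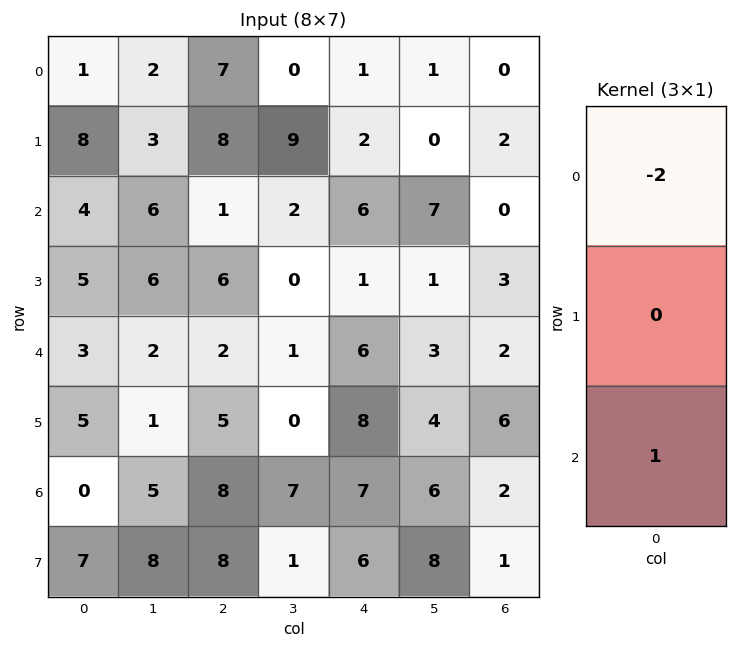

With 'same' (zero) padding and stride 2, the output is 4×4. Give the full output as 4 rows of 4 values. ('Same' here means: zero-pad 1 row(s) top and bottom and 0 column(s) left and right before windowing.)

Output[0,0]: The receptive field on the zero-padded input at this output position is [0 / 1 / 8]. Elementwise product with the kernel and sum: 0·-2 + 8·1.

8 8 2 2
-11 -10 -3 -1
-5 -7 6 0
-3 -2 -10 -11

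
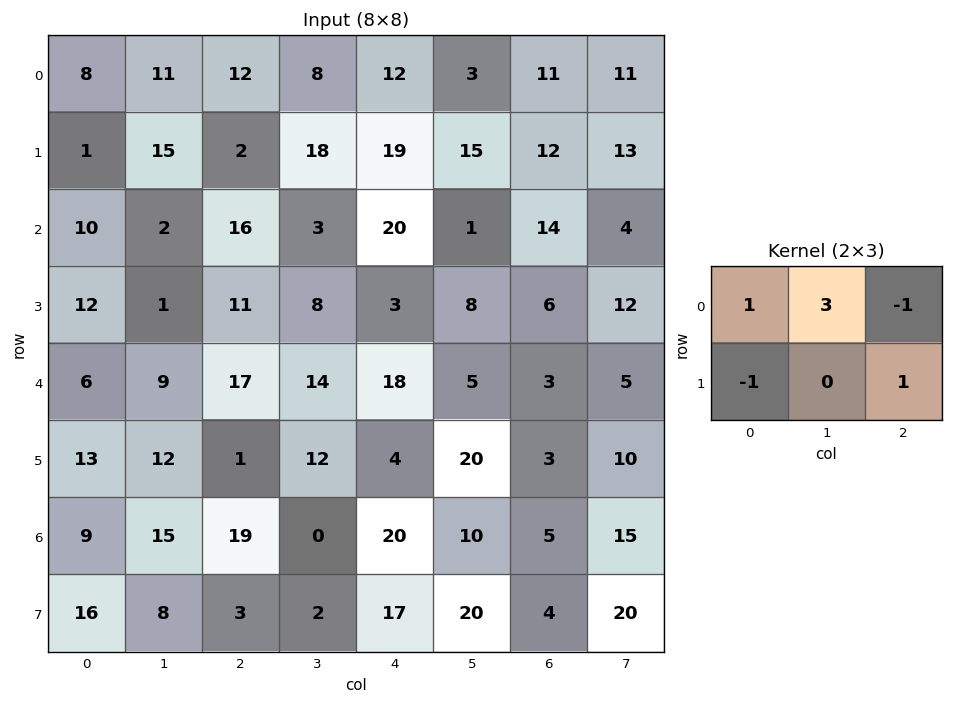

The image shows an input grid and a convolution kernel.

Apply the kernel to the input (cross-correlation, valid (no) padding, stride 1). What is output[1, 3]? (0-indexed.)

The receptive field on the input at this output position is [18 19 15 / 3 20 1]. Elementwise product with the kernel and sum: 18·1 + 19·3 + 15·-1 + 3·-1 + 1·1.

58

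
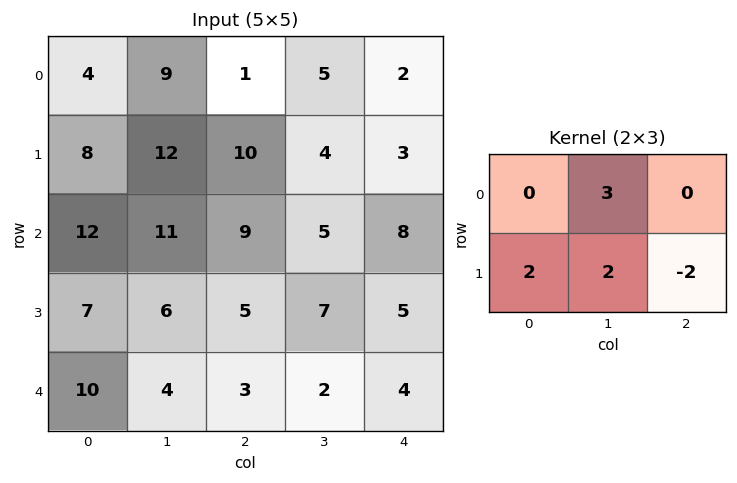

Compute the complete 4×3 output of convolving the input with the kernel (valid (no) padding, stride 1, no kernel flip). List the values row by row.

Output[0,0]: The receptive field on the input at this output position is [4 9 1 / 8 12 10]. Elementwise product with the kernel and sum: 9·3 + 8·2 + 12·2 + 10·-2.

47 39 37
64 60 24
49 35 29
40 25 23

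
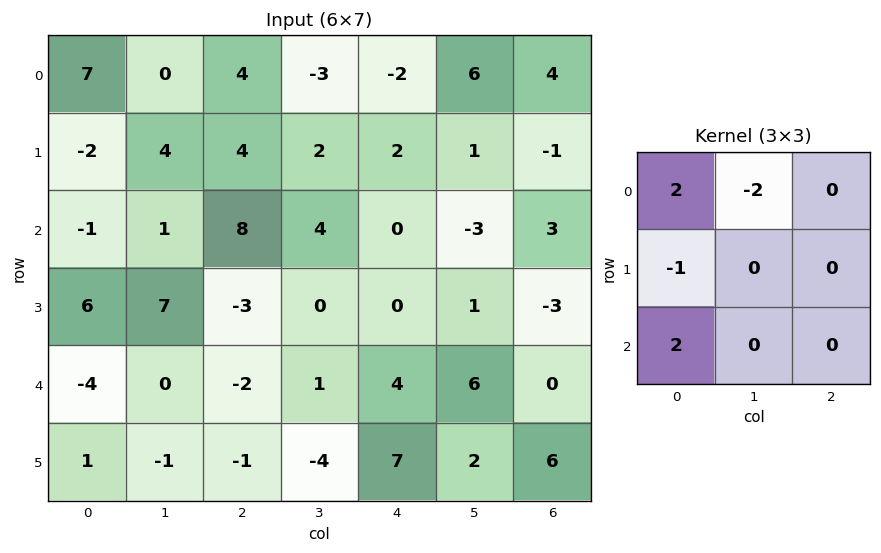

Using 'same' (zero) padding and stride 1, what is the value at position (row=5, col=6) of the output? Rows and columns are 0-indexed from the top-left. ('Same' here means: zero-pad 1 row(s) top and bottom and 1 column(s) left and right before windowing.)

The receptive field on the zero-padded input at this output position is [6 0 0 / 2 6 0 / 0 0 0]. Elementwise product with the kernel and sum: 6·2 + 0·-2 + 2·-1 + 0·2.

10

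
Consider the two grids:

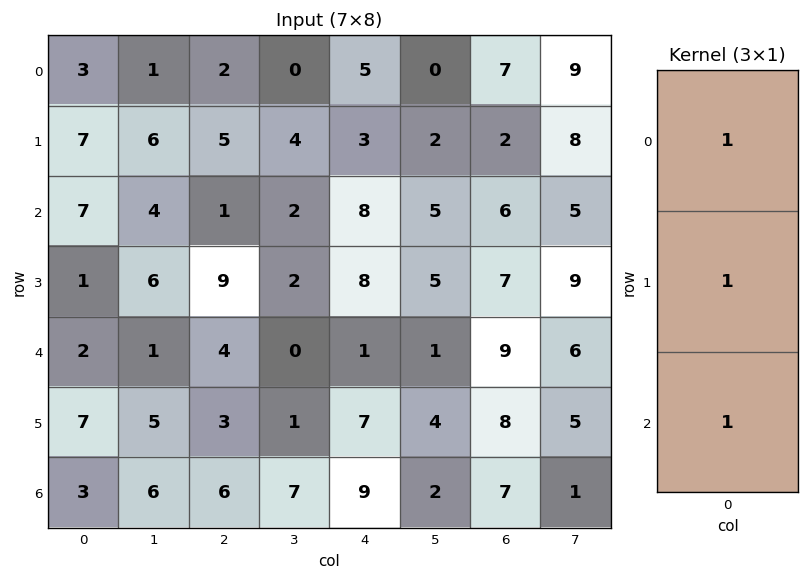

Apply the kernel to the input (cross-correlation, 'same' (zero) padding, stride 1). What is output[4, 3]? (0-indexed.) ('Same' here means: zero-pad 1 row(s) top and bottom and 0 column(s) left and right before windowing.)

The receptive field on the zero-padded input at this output position is [2 / 0 / 1]. Elementwise product with the kernel and sum: 2·1 + 0·1 + 1·1.

3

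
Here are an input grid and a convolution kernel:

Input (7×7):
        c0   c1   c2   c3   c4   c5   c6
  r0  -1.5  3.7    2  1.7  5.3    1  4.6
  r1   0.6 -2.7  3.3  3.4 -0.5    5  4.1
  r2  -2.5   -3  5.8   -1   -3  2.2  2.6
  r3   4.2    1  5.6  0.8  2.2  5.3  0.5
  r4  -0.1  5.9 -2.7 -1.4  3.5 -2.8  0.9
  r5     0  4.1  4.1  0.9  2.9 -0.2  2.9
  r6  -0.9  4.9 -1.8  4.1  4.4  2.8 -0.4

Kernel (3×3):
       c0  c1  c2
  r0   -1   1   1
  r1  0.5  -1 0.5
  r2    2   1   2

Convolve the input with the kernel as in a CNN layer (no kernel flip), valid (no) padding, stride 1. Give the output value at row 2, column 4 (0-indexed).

The receptive field on the input at this output position is [-3 2.2 2.6 / 2.2 5.3 0.5 / 3.5 -2.8 0.9]. Elementwise product with the kernel and sum: -3·-1 + 2.2·1 + 2.6·1 + 2.2·0.5 + 5.3·-1 + 0.5·0.5 + 3.5·2 + -2.8·1 + 0.9·2.

9.85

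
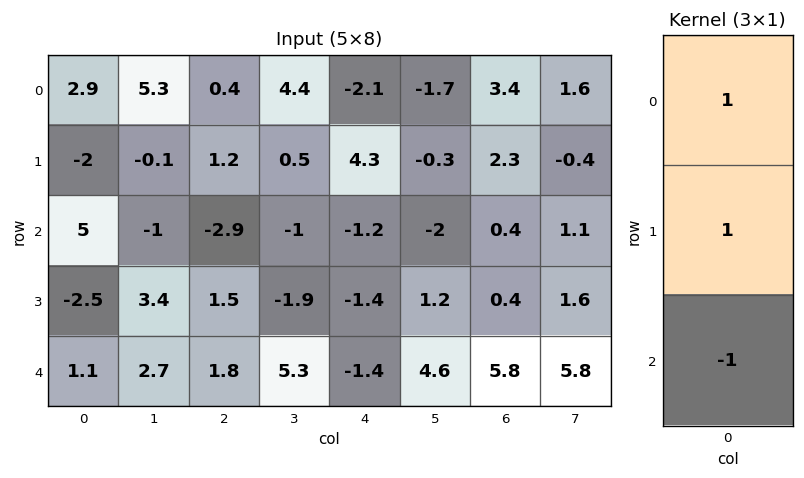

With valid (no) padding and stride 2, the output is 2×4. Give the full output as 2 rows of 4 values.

Output[0,0]: The receptive field on the input at this output position is [2.9 / -2 / 5]. Elementwise product with the kernel and sum: 2.9·1 + -2·1 + 5·-1.

-4.1 4.5 3.4 5.3
1.4 -3.2 -1.2 -5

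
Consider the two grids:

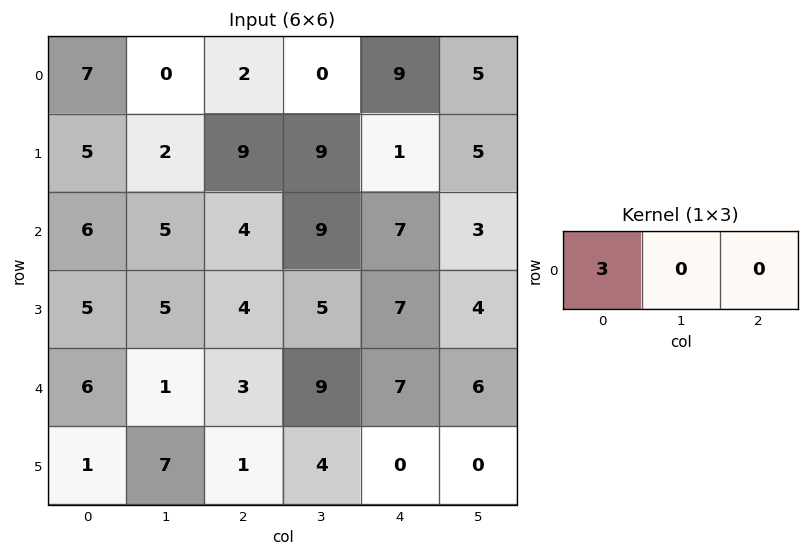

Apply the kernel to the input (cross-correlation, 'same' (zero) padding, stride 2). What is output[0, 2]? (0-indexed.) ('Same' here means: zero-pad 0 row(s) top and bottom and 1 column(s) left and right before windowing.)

The receptive field on the zero-padded input at this output position is [0 9 5]. Elementwise product with the kernel and sum: 0·3.

0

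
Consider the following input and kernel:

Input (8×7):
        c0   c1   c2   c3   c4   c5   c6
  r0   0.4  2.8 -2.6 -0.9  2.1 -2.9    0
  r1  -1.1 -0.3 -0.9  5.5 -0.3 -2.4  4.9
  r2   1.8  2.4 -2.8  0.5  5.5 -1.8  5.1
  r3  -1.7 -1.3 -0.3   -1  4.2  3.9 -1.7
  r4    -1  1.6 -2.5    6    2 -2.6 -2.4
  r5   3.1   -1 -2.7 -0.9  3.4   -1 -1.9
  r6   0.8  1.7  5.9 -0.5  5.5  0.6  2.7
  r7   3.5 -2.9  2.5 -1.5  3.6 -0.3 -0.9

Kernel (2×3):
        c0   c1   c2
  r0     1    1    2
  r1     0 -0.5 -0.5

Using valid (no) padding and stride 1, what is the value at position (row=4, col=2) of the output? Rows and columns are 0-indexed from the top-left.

6.25

The receptive field on the input at this output position is [-2.5 6 2 / -2.7 -0.9 3.4]. Elementwise product with the kernel and sum: -2.5·1 + 6·1 + 2·2 + -0.9·-0.5 + 3.4·-0.5.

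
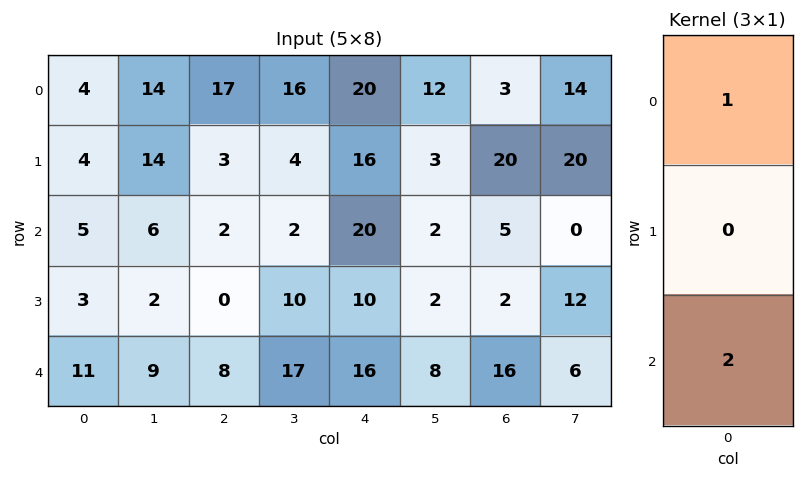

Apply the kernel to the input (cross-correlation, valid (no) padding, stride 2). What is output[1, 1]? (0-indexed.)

18

The receptive field on the input at this output position is [2 / 0 / 8]. Elementwise product with the kernel and sum: 2·1 + 8·2.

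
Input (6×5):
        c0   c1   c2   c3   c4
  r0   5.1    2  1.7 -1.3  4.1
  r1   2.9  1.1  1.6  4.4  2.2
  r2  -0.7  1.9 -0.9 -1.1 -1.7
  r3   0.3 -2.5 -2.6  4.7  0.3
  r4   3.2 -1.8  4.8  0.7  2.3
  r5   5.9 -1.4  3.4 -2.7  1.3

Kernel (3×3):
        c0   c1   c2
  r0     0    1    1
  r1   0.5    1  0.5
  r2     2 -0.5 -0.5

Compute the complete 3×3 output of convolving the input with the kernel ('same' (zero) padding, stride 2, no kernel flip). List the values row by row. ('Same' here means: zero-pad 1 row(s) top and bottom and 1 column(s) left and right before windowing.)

Output[0,0]: The receptive field on the zero-padded input at this output position is [0 0 0 / 0 5.1 2 / 0 2.9 1.1]. Elementwise product with the kernel and sum: 0·1 + 0·1 + 0·0.5 + 5.1·1 + 2·0.5 + 0·2 + 2.9·-0.5 + 1.1·-0.5.
Output[0,1]: The receptive field on the zero-padded input at this output position is [0 0 0 / 2 1.7 -1.3 / 1.1 1.6 4.4]. Elementwise product with the kernel and sum: 0·1 + 0·1 + 2·0.5 + 1.7·1 + -1.3·0.5 + 1.1·2 + 1.6·-0.5 + 4.4·-0.5.

4.1 1.25 11.15
5.35 -0.55 9.2
-2.15 3.2 -3.1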